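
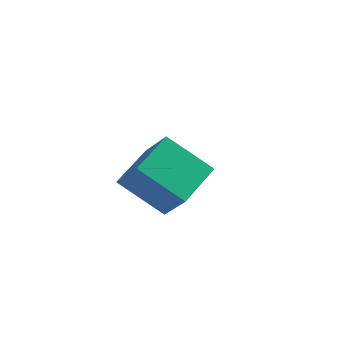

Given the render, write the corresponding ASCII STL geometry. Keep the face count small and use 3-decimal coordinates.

solid 
facet normal -0.790 0.049 0.611
outer loop
vertex 1.692 -4.843 0.587
vertex 2.26 -3.142 1.185
vertex 0.848 -4.158 -0.559
endloop
endfacet
facet normal -0.300 -0.900 -0.317
outer loop
vertex 2.46 -4.258 -1.805
vertex 1.692 -4.843 0.587
vertex 0.848 -4.158 -0.559
endloop
endfacet
facet normal -0.790 0.049 0.611
outer loop
vertex 0.848 -4.158 -0.559
vertex 2.26 -3.142 1.185
vertex 1.416 -2.457 0.038
endloop
endfacet
facet normal -0.534 0.433 -0.726
outer loop
vertex 1.416 -2.457 0.038
vertex 2.46 -4.258 -1.805
vertex 0.848 -4.158 -0.559
endloop
endfacet
facet normal 0.534 -0.434 0.726
outer loop
vertex 1.692 -4.843 0.587
vertex 3.872 -3.242 -0.061
vertex 2.26 -3.142 1.185
endloop
endfacet
facet normal -0.300 -0.900 -0.316
outer loop
vertex 3.304 -4.943 -0.658
vertex 1.692 -4.843 0.587
vertex 2.46 -4.258 -1.805
endloop
endfacet
facet normal 0.534 -0.433 0.726
outer loop
vertex 3.304 -4.943 -0.658
vertex 3.872 -3.242 -0.061
vertex 1.692 -4.843 0.587
endloop
endfacet
facet normal 0.300 0.900 0.316
outer loop
vertex 2.26 -3.142 1.185
vertex 3.872 -3.242 -0.061
vertex 1.416 -2.457 0.038
endloop
endfacet
facet normal -0.534 0.433 -0.726
outer loop
vertex 3.028 -2.557 -1.207
vertex 2.46 -4.258 -1.805
vertex 1.416 -2.457 0.038
endloop
endfacet
facet normal 0.300 0.900 0.317
outer loop
vertex 1.416 -2.457 0.038
vertex 3.872 -3.242 -0.061
vertex 3.028 -2.557 -1.207
endloop
endfacet
facet normal 0.790 -0.049 -0.611
outer loop
vertex 3.028 -2.557 -1.207
vertex 3.304 -4.943 -0.658
vertex 2.46 -4.258 -1.805
endloop
endfacet
facet normal 0.790 -0.049 -0.611
outer loop
vertex 3.872 -3.242 -0.061
vertex 3.304 -4.943 -0.658
vertex 3.028 -2.557 -1.207
endloop
endfacet
facet normal 0.179 0.754 0.632
outer loop
vertex 2.202 0.606 -2.206
vertex 1.665 0.441 -1.857
vertex 2.252 0.175 -1.706
endloop
endfacet
facet normal 0.788 0.503 0.355
outer loop
vertex 2.202 0.606 -2.206
vertex 2.252 0.175 -1.706
vertex 2.578 0.065 -2.273
endloop
endfacet
facet normal 0.747 0.563 -0.354
outer loop
vertex 2.202 0.606 -2.206
vertex 2.578 0.065 -2.273
vertex 2.192 0.263 -2.773
endloop
endfacet
facet normal 0.114 0.849 -0.516
outer loop
vertex 2.202 0.606 -2.206
vertex 2.192 0.263 -2.773
vertex 1.627 0.495 -2.516
endloop
endfacet
facet normal -0.237 0.967 0.093
outer loop
vertex 2.202 0.606 -2.206
vertex 1.627 0.495 -2.516
vertex 1.665 0.441 -1.857
endloop
endfacet
facet normal 0.835 -0.190 0.517
outer loop
vertex 2.578 0.065 -2.273
vertex 2.252 0.175 -1.706
vertex 2.273 -0.435 -1.964
endloop
endfacet
facet normal -0.151 0.215 0.965
outer loop
vertex 2.252 0.175 -1.706
vertex 1.665 0.441 -1.857
vertex 1.708 -0.203 -1.707
endloop
endfacet
facet normal -0.823 0.560 0.093
outer loop
vertex 1.665 0.441 -1.857
vertex 1.627 0.495 -2.516
vertex 1.322 -0.005 -2.207
endloop
endfacet
facet normal -0.255 0.369 -0.894
outer loop
vertex 1.627 0.495 -2.516
vertex 2.192 0.263 -2.773
vertex 1.648 -0.115 -2.774
endloop
endfacet
facet normal 0.769 -0.096 -0.632
outer loop
vertex 2.192 0.263 -2.773
vertex 2.578 0.065 -2.273
vertex 2.235 -0.381 -2.623
endloop
endfacet
facet normal -0.114 -0.849 0.516
outer loop
vertex 1.698 -0.546 -2.274
vertex 2.273 -0.435 -1.964
vertex 1.708 -0.203 -1.707
endloop
endfacet
facet normal -0.747 -0.563 0.354
outer loop
vertex 1.698 -0.546 -2.274
vertex 1.708 -0.203 -1.707
vertex 1.322 -0.005 -2.207
endloop
endfacet
facet normal -0.788 -0.503 -0.355
outer loop
vertex 1.698 -0.546 -2.274
vertex 1.322 -0.005 -2.207
vertex 1.648 -0.115 -2.774
endloop
endfacet
facet normal -0.179 -0.754 -0.632
outer loop
vertex 1.698 -0.546 -2.274
vertex 1.648 -0.115 -2.774
vertex 2.235 -0.381 -2.623
endloop
endfacet
facet normal 0.237 -0.967 -0.093
outer loop
vertex 1.698 -0.546 -2.274
vertex 2.235 -0.381 -2.623
vertex 2.273 -0.435 -1.964
endloop
endfacet
facet normal 0.255 -0.369 0.894
outer loop
vertex 1.708 -0.203 -1.707
vertex 2.273 -0.435 -1.964
vertex 2.252 0.175 -1.706
endloop
endfacet
facet normal -0.769 0.096 0.632
outer loop
vertex 1.322 -0.005 -2.207
vertex 1.708 -0.203 -1.707
vertex 1.665 0.441 -1.857
endloop
endfacet
facet normal -0.835 0.190 -0.517
outer loop
vertex 1.648 -0.115 -2.774
vertex 1.322 -0.005 -2.207
vertex 1.627 0.495 -2.516
endloop
endfacet
facet normal 0.151 -0.215 -0.965
outer loop
vertex 2.235 -0.381 -2.623
vertex 1.648 -0.115 -2.774
vertex 2.192 0.263 -2.773
endloop
endfacet
facet normal 0.823 -0.560 -0.093
outer loop
vertex 2.273 -0.435 -1.964
vertex 2.235 -0.381 -2.623
vertex 2.578 0.065 -2.273
endloop
endfacet

endsolid


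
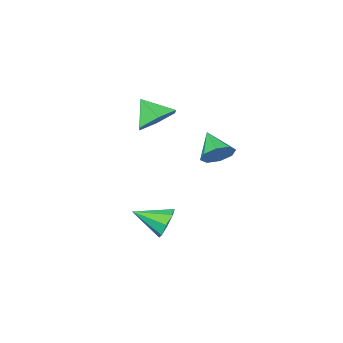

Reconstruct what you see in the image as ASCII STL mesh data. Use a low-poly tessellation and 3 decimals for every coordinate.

solid 
facet normal 0.141 0.821 -0.553
outer loop
vertex 0.361 3.729 -0.28
vertex -0.262 3.973 -0.076
vertex 0.392 4.024 0.166
endloop
endfacet
facet normal 0.813 -0.510 0.281
outer loop
vertex 0.361 3.729 -0.28
vertex 0.392 4.024 0.166
vertex -0.438 2.947 0.616
endloop
endfacet
facet normal 0.141 0.820 -0.554
outer loop
vertex 0.392 4.024 0.166
vertex -0.262 3.973 -0.076
vertex 0.04 4.29 0.47
endloop
endfacet
facet normal 0.593 -0.125 0.796
outer loop
vertex 0.392 4.024 0.166
vertex 0.04 4.29 0.47
vertex -0.438 2.947 0.616
endloop
endfacet
facet normal 0.138 0.821 -0.553
outer loop
vertex 0.04 4.29 0.47
vertex -0.262 3.973 -0.076
vertex -0.489 4.369 0.455
endloop
endfacet
facet normal -0.011 0.112 0.994
outer loop
vertex 0.04 4.29 0.47
vertex -0.489 4.369 0.455
vertex -0.438 2.947 0.616
endloop
endfacet
facet normal 0.141 0.822 -0.553
outer loop
vertex -0.489 4.369 0.455
vertex -0.262 3.973 -0.076
vertex -0.886 4.217 0.128
endloop
endfacet
facet normal -0.649 0.063 0.758
outer loop
vertex -0.489 4.369 0.455
vertex -0.886 4.217 0.128
vertex -0.438 2.947 0.616
endloop
endfacet
facet normal 0.140 0.821 -0.553
outer loop
vertex -0.886 4.217 0.128
vertex -0.262 3.973 -0.076
vertex -0.917 3.922 -0.318
endloop
endfacet
facet normal -0.942 -0.245 0.228
outer loop
vertex -0.886 4.217 0.128
vertex -0.917 3.922 -0.318
vertex -0.438 2.947 0.616
endloop
endfacet
facet normal 0.140 0.821 -0.553
outer loop
vertex -0.917 3.922 -0.318
vertex -0.262 3.973 -0.076
vertex -0.565 3.657 -0.622
endloop
endfacet
facet normal -0.722 -0.630 -0.287
outer loop
vertex -0.917 3.922 -0.318
vertex -0.565 3.657 -0.622
vertex -0.438 2.947 0.616
endloop
endfacet
facet normal 0.141 0.821 -0.553
outer loop
vertex -0.565 3.657 -0.622
vertex -0.262 3.973 -0.076
vertex -0.036 3.577 -0.606
endloop
endfacet
facet normal -0.116 -0.867 -0.485
outer loop
vertex -0.565 3.657 -0.622
vertex -0.036 3.577 -0.606
vertex -0.438 2.947 0.616
endloop
endfacet
facet normal 0.140 0.821 -0.554
outer loop
vertex -0.036 3.577 -0.606
vertex -0.262 3.973 -0.076
vertex 0.361 3.729 -0.28
endloop
endfacet
facet normal 0.519 -0.817 -0.251
outer loop
vertex -0.036 3.577 -0.606
vertex 0.361 3.729 -0.28
vertex -0.438 2.947 0.616
endloop
endfacet
facet normal -0.715 0.587 -0.379
outer loop
vertex 2.024 3.553 -3.987
vertex 1.649 3.491 -3.375
vertex 2.152 3.945 -3.621
endloop
endfacet
facet normal 0.902 0.097 -0.420
outer loop
vertex 2.024 3.553 -3.987
vertex 2.152 3.945 -3.621
vertex 2.651 2.669 -2.845
endloop
endfacet
facet normal -0.715 0.587 -0.379
outer loop
vertex 2.152 3.945 -3.621
vertex 1.649 3.491 -3.375
vertex 1.985 4.071 -3.111
endloop
endfacet
facet normal 0.876 0.449 0.176
outer loop
vertex 2.152 3.945 -3.621
vertex 1.985 4.071 -3.111
vertex 2.651 2.669 -2.845
endloop
endfacet
facet normal -0.716 0.587 -0.378
outer loop
vertex 1.985 4.071 -3.111
vertex 1.649 3.491 -3.375
vertex 1.622 3.857 -2.756
endloop
endfacet
facet normal 0.516 0.390 0.763
outer loop
vertex 1.985 4.071 -3.111
vertex 1.622 3.857 -2.756
vertex 2.651 2.669 -2.845
endloop
endfacet
facet normal -0.715 0.588 -0.379
outer loop
vertex 1.622 3.857 -2.756
vertex 1.649 3.491 -3.375
vertex 1.274 3.429 -2.764
endloop
endfacet
facet normal 0.033 -0.046 0.998
outer loop
vertex 1.622 3.857 -2.756
vertex 1.274 3.429 -2.764
vertex 2.651 2.669 -2.845
endloop
endfacet
facet normal -0.716 0.586 -0.380
outer loop
vertex 1.274 3.429 -2.764
vertex 1.649 3.491 -3.375
vertex 1.147 3.037 -3.13
endloop
endfacet
facet normal -0.288 -0.602 0.745
outer loop
vertex 1.274 3.429 -2.764
vertex 1.147 3.037 -3.13
vertex 2.651 2.669 -2.845
endloop
endfacet
facet normal -0.716 0.587 -0.378
outer loop
vertex 1.147 3.037 -3.13
vertex 1.649 3.491 -3.375
vertex 1.314 2.912 -3.64
endloop
endfacet
facet normal -0.261 -0.954 0.148
outer loop
vertex 1.147 3.037 -3.13
vertex 1.314 2.912 -3.64
vertex 2.651 2.669 -2.845
endloop
endfacet
facet normal -0.715 0.587 -0.379
outer loop
vertex 1.314 2.912 -3.64
vertex 1.649 3.491 -3.375
vertex 1.677 3.125 -3.995
endloop
endfacet
facet normal 0.097 -0.894 -0.437
outer loop
vertex 1.314 2.912 -3.64
vertex 1.677 3.125 -3.995
vertex 2.651 2.669 -2.845
endloop
endfacet
facet normal -0.715 0.587 -0.379
outer loop
vertex 1.677 3.125 -3.995
vertex 1.649 3.491 -3.375
vertex 2.024 3.553 -3.987
endloop
endfacet
facet normal 0.580 -0.458 -0.673
outer loop
vertex 1.677 3.125 -3.995
vertex 2.024 3.553 -3.987
vertex 2.651 2.669 -2.845
endloop
endfacet
facet normal -0.208 0.675 -0.708
outer loop
vertex 2.112 2.377 1.298
vertex 1.236 2.182 1.369
vertex 1.595 2.829 1.88
endloop
endfacet
facet normal 0.776 0.083 0.625
outer loop
vertex 2.112 2.377 1.298
vertex 1.595 2.829 1.88
vertex 1.484 1.378 2.211
endloop
endfacet
facet normal -0.209 0.675 -0.708
outer loop
vertex 1.595 2.829 1.88
vertex 1.236 2.182 1.369
vertex 0.72 2.633 1.951
endloop
endfacet
facet normal 0.030 0.220 0.975
outer loop
vertex 1.595 2.829 1.88
vertex 0.72 2.633 1.951
vertex 1.484 1.378 2.211
endloop
endfacet
facet normal -0.208 0.675 -0.708
outer loop
vertex 0.72 2.633 1.951
vertex 1.236 2.182 1.369
vertex 0.36 1.986 1.44
endloop
endfacet
facet normal -0.632 -0.232 0.739
outer loop
vertex 0.72 2.633 1.951
vertex 0.36 1.986 1.44
vertex 1.484 1.378 2.211
endloop
endfacet
facet normal -0.208 0.675 -0.708
outer loop
vertex 0.36 1.986 1.44
vertex 1.236 2.182 1.369
vertex 0.877 1.534 0.857
endloop
endfacet
facet normal -0.549 -0.822 0.151
outer loop
vertex 0.36 1.986 1.44
vertex 0.877 1.534 0.857
vertex 1.484 1.378 2.211
endloop
endfacet
facet normal -0.209 0.675 -0.708
outer loop
vertex 0.877 1.534 0.857
vertex 1.236 2.182 1.369
vertex 1.752 1.73 0.786
endloop
endfacet
facet normal 0.199 -0.960 -0.200
outer loop
vertex 0.877 1.534 0.857
vertex 1.752 1.73 0.786
vertex 1.484 1.378 2.211
endloop
endfacet
facet normal -0.208 0.675 -0.708
outer loop
vertex 1.752 1.73 0.786
vertex 1.236 2.182 1.369
vertex 2.112 2.377 1.298
endloop
endfacet
facet normal 0.861 -0.508 0.036
outer loop
vertex 1.752 1.73 0.786
vertex 2.112 2.377 1.298
vertex 1.484 1.378 2.211
endloop
endfacet

endsolid


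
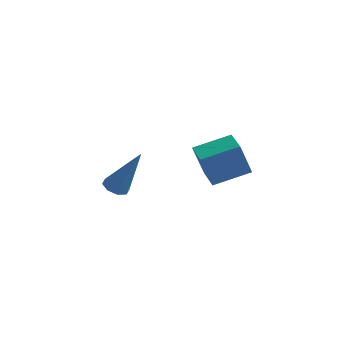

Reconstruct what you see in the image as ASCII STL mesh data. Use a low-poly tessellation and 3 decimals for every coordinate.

solid 
facet normal -0.444 -0.147 -0.884
outer loop
vertex -3.356 -1.034 -0.36
vertex -3.64 -1.393 -0.158
vertex -3.684 -0.898 -0.218
endloop
endfacet
facet normal 0.356 0.932 -0.071
outer loop
vertex -3.356 -1.034 -0.36
vertex -3.684 -0.898 -0.218
vertex -2.78 -1.107 1.558
endloop
endfacet
facet normal -0.442 -0.147 -0.885
outer loop
vertex -3.684 -0.898 -0.218
vertex -3.64 -1.393 -0.158
vertex -3.987 -1.052 -0.041
endloop
endfacet
facet normal -0.309 0.913 0.265
outer loop
vertex -3.684 -0.898 -0.218
vertex -3.987 -1.052 -0.041
vertex -2.78 -1.107 1.558
endloop
endfacet
facet normal -0.444 -0.148 -0.884
outer loop
vertex -3.987 -1.052 -0.041
vertex -3.64 -1.393 -0.158
vertex -4.086 -1.405 0.068
endloop
endfacet
facet normal -0.732 0.380 0.566
outer loop
vertex -3.987 -1.052 -0.041
vertex -4.086 -1.405 0.068
vertex -2.78 -1.107 1.558
endloop
endfacet
facet normal -0.444 -0.147 -0.884
outer loop
vertex -4.086 -1.405 0.068
vertex -3.64 -1.393 -0.158
vertex -3.924 -1.751 0.044
endloop
endfacet
facet normal -0.666 -0.357 0.655
outer loop
vertex -4.086 -1.405 0.068
vertex -3.924 -1.751 0.044
vertex -2.78 -1.107 1.558
endloop
endfacet
facet normal -0.444 -0.147 -0.884
outer loop
vertex -3.924 -1.751 0.044
vertex -3.64 -1.393 -0.158
vertex -3.596 -1.887 -0.098
endloop
endfacet
facet normal -0.150 -0.864 0.481
outer loop
vertex -3.924 -1.751 0.044
vertex -3.596 -1.887 -0.098
vertex -2.78 -1.107 1.558
endloop
endfacet
facet normal -0.442 -0.147 -0.885
outer loop
vertex -3.596 -1.887 -0.098
vertex -3.64 -1.393 -0.158
vertex -3.293 -1.733 -0.275
endloop
endfacet
facet normal 0.514 -0.845 0.145
outer loop
vertex -3.596 -1.887 -0.098
vertex -3.293 -1.733 -0.275
vertex -2.78 -1.107 1.558
endloop
endfacet
facet normal -0.442 -0.147 -0.885
outer loop
vertex -3.293 -1.733 -0.275
vertex -3.64 -1.393 -0.158
vertex -3.194 -1.38 -0.383
endloop
endfacet
facet normal 0.938 -0.311 -0.156
outer loop
vertex -3.293 -1.733 -0.275
vertex -3.194 -1.38 -0.383
vertex -2.78 -1.107 1.558
endloop
endfacet
facet normal -0.442 -0.148 -0.885
outer loop
vertex -3.194 -1.38 -0.383
vertex -3.64 -1.393 -0.158
vertex -3.356 -1.034 -0.36
endloop
endfacet
facet normal 0.872 0.424 -0.246
outer loop
vertex -3.194 -1.38 -0.383
vertex -3.356 -1.034 -0.36
vertex -2.78 -1.107 1.558
endloop
endfacet
facet normal -0.785 0.618 0.046
outer loop
vertex -0.438 -1.459 2.726
vertex 0.375 -0.459 3.159
vertex -0.224 -1.095 1.486
endloop
endfacet
facet normal -0.598 -0.735 -0.319
outer loop
vertex 0.545 -1.701 1.441
vertex -0.438 -1.459 2.726
vertex -0.224 -1.095 1.486
endloop
endfacet
facet normal -0.785 0.618 0.046
outer loop
vertex -0.224 -1.095 1.486
vertex 0.375 -0.459 3.159
vertex 0.589 -0.095 1.919
endloop
endfacet
facet normal 0.163 0.277 -0.947
outer loop
vertex 0.589 -0.095 1.919
vertex 0.545 -1.701 1.441
vertex -0.224 -1.095 1.486
endloop
endfacet
facet normal -0.163 -0.277 0.947
outer loop
vertex -0.438 -1.459 2.726
vertex 1.144 -1.065 3.114
vertex 0.375 -0.459 3.159
endloop
endfacet
facet normal -0.598 -0.735 -0.319
outer loop
vertex 0.331 -2.065 2.681
vertex -0.438 -1.459 2.726
vertex 0.545 -1.701 1.441
endloop
endfacet
facet normal -0.163 -0.277 0.947
outer loop
vertex 0.331 -2.065 2.681
vertex 1.144 -1.065 3.114
vertex -0.438 -1.459 2.726
endloop
endfacet
facet normal 0.598 0.735 0.319
outer loop
vertex 0.375 -0.459 3.159
vertex 1.144 -1.065 3.114
vertex 0.589 -0.095 1.919
endloop
endfacet
facet normal 0.163 0.277 -0.947
outer loop
vertex 1.358 -0.701 1.874
vertex 0.545 -1.701 1.441
vertex 0.589 -0.095 1.919
endloop
endfacet
facet normal 0.598 0.735 0.319
outer loop
vertex 0.589 -0.095 1.919
vertex 1.144 -1.065 3.114
vertex 1.358 -0.701 1.874
endloop
endfacet
facet normal 0.785 -0.618 -0.046
outer loop
vertex 1.358 -0.701 1.874
vertex 0.331 -2.065 2.681
vertex 0.545 -1.701 1.441
endloop
endfacet
facet normal 0.785 -0.618 -0.046
outer loop
vertex 1.144 -1.065 3.114
vertex 0.331 -2.065 2.681
vertex 1.358 -0.701 1.874
endloop
endfacet

endsolid


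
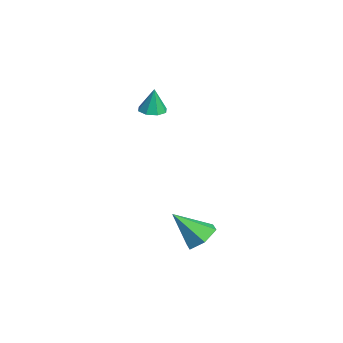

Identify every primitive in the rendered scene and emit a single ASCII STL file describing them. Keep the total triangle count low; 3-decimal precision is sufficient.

solid 
facet normal 0.168 0.655 -0.737
outer loop
vertex 2.429 4.68 -3.77
vertex 2.095 4.143 -4.324
vertex 1.606 4.705 -3.936
endloop
endfacet
facet normal -0.165 0.441 0.882
outer loop
vertex 2.429 4.68 -3.77
vertex 1.606 4.705 -3.936
vertex 1.805 3.017 -3.056
endloop
endfacet
facet normal 0.168 0.655 -0.737
outer loop
vertex 1.606 4.705 -3.936
vertex 2.095 4.143 -4.324
vertex 1.272 4.169 -4.489
endloop
endfacet
facet normal -0.896 0.117 0.428
outer loop
vertex 1.606 4.705 -3.936
vertex 1.272 4.169 -4.489
vertex 1.805 3.017 -3.056
endloop
endfacet
facet normal 0.168 0.654 -0.737
outer loop
vertex 1.272 4.169 -4.489
vertex 2.095 4.143 -4.324
vertex 1.761 3.606 -4.877
endloop
endfacet
facet normal -0.799 -0.578 -0.168
outer loop
vertex 1.272 4.169 -4.489
vertex 1.761 3.606 -4.877
vertex 1.805 3.017 -3.056
endloop
endfacet
facet normal 0.169 0.654 -0.737
outer loop
vertex 1.761 3.606 -4.877
vertex 2.095 4.143 -4.324
vertex 2.584 3.581 -4.711
endloop
endfacet
facet normal 0.033 -0.951 -0.308
outer loop
vertex 1.761 3.606 -4.877
vertex 2.584 3.581 -4.711
vertex 1.805 3.017 -3.056
endloop
endfacet
facet normal 0.169 0.655 -0.737
outer loop
vertex 2.584 3.581 -4.711
vertex 2.095 4.143 -4.324
vertex 2.918 4.117 -4.158
endloop
endfacet
facet normal 0.765 -0.627 0.146
outer loop
vertex 2.584 3.581 -4.711
vertex 2.918 4.117 -4.158
vertex 1.805 3.017 -3.056
endloop
endfacet
facet normal 0.169 0.655 -0.737
outer loop
vertex 2.918 4.117 -4.158
vertex 2.095 4.143 -4.324
vertex 2.429 4.68 -3.77
endloop
endfacet
facet normal 0.667 0.068 0.742
outer loop
vertex 2.918 4.117 -4.158
vertex 2.429 4.68 -3.77
vertex 1.805 3.017 -3.056
endloop
endfacet
facet normal -0.065 -0.057 -0.996
outer loop
vertex -2.683 3.179 0.405
vertex -3.3 3.063 0.452
vertex -2.947 3.582 0.399
endloop
endfacet
facet normal 0.783 0.518 0.345
outer loop
vertex -2.683 3.179 0.405
vertex -2.947 3.582 0.399
vertex -3.22 3.137 1.688
endloop
endfacet
facet normal -0.065 -0.057 -0.996
outer loop
vertex -2.947 3.582 0.399
vertex -3.3 3.063 0.452
vertex -3.418 3.682 0.424
endloop
endfacet
facet normal 0.212 0.909 0.359
outer loop
vertex -2.947 3.582 0.399
vertex -3.418 3.682 0.424
vertex -3.22 3.137 1.688
endloop
endfacet
facet normal -0.064 -0.057 -0.996
outer loop
vertex -3.418 3.682 0.424
vertex -3.3 3.063 0.452
vertex -3.82 3.419 0.465
endloop
endfacet
facet normal -0.470 0.782 0.411
outer loop
vertex -3.418 3.682 0.424
vertex -3.82 3.419 0.465
vertex -3.22 3.137 1.688
endloop
endfacet
facet normal -0.066 -0.060 -0.996
outer loop
vertex -3.82 3.419 0.465
vertex -3.3 3.063 0.452
vertex -3.918 2.948 0.5
endloop
endfacet
facet normal -0.857 0.213 0.470
outer loop
vertex -3.82 3.419 0.465
vertex -3.918 2.948 0.5
vertex -3.22 3.137 1.688
endloop
endfacet
facet normal -0.066 -0.058 -0.996
outer loop
vertex -3.918 2.948 0.5
vertex -3.3 3.063 0.452
vertex -3.654 2.545 0.506
endloop
endfacet
facet normal -0.727 -0.469 0.502
outer loop
vertex -3.918 2.948 0.5
vertex -3.654 2.545 0.506
vertex -3.22 3.137 1.688
endloop
endfacet
facet normal -0.065 -0.059 -0.996
outer loop
vertex -3.654 2.545 0.506
vertex -3.3 3.063 0.452
vertex -3.182 2.445 0.481
endloop
endfacet
facet normal -0.156 -0.859 0.488
outer loop
vertex -3.654 2.545 0.506
vertex -3.182 2.445 0.481
vertex -3.22 3.137 1.688
endloop
endfacet
facet normal -0.065 -0.059 -0.996
outer loop
vertex -3.182 2.445 0.481
vertex -3.3 3.063 0.452
vertex -2.78 2.708 0.439
endloop
endfacet
facet normal 0.524 -0.732 0.436
outer loop
vertex -3.182 2.445 0.481
vertex -2.78 2.708 0.439
vertex -3.22 3.137 1.688
endloop
endfacet
facet normal -0.065 -0.059 -0.996
outer loop
vertex -2.78 2.708 0.439
vertex -3.3 3.063 0.452
vertex -2.683 3.179 0.405
endloop
endfacet
facet normal 0.912 -0.161 0.377
outer loop
vertex -2.78 2.708 0.439
vertex -2.683 3.179 0.405
vertex -3.22 3.137 1.688
endloop
endfacet

endsolid


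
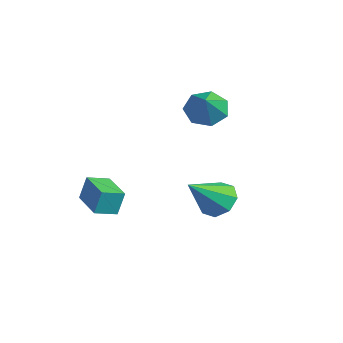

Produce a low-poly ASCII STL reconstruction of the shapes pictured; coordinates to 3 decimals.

solid 
facet normal -0.246 0.720 -0.649
outer loop
vertex 3.049 0.075 -0.433
vertex 2.338 -0.474 -0.772
vertex 2.417 0.182 -0.075
endloop
endfacet
facet normal 0.506 0.350 0.788
outer loop
vertex 3.049 0.075 -0.433
vertex 2.417 0.182 -0.075
vertex 2.862 -2.006 0.612
endloop
endfacet
facet normal -0.246 0.720 -0.649
outer loop
vertex 2.417 0.182 -0.075
vertex 2.338 -0.474 -0.772
vertex 1.738 -0.095 -0.125
endloop
endfacet
facet normal -0.177 0.262 0.949
outer loop
vertex 2.417 0.182 -0.075
vertex 1.738 -0.095 -0.125
vertex 2.862 -2.006 0.612
endloop
endfacet
facet normal -0.247 0.719 -0.650
outer loop
vertex 1.738 -0.095 -0.125
vertex 2.338 -0.474 -0.772
vertex 1.411 -0.594 -0.553
endloop
endfacet
facet normal -0.700 -0.142 0.700
outer loop
vertex 1.738 -0.095 -0.125
vertex 1.411 -0.594 -0.553
vertex 2.862 -2.006 0.612
endloop
endfacet
facet normal -0.246 0.720 -0.649
outer loop
vertex 1.411 -0.594 -0.553
vertex 2.338 -0.474 -0.772
vertex 1.626 -1.022 -1.11
endloop
endfacet
facet normal -0.758 -0.625 0.187
outer loop
vertex 1.411 -0.594 -0.553
vertex 1.626 -1.022 -1.11
vertex 2.862 -2.006 0.612
endloop
endfacet
facet normal -0.245 0.719 -0.650
outer loop
vertex 1.626 -1.022 -1.11
vertex 2.338 -0.474 -0.772
vertex 2.259 -1.13 -1.468
endloop
endfacet
facet normal -0.317 -0.903 -0.288
outer loop
vertex 1.626 -1.022 -1.11
vertex 2.259 -1.13 -1.468
vertex 2.862 -2.006 0.612
endloop
endfacet
facet normal -0.248 0.719 -0.649
outer loop
vertex 2.259 -1.13 -1.468
vertex 2.338 -0.474 -0.772
vertex 2.937 -0.852 -1.419
endloop
endfacet
facet normal 0.367 -0.815 -0.449
outer loop
vertex 2.259 -1.13 -1.468
vertex 2.937 -0.852 -1.419
vertex 2.862 -2.006 0.612
endloop
endfacet
facet normal -0.247 0.720 -0.649
outer loop
vertex 2.937 -0.852 -1.419
vertex 2.338 -0.474 -0.772
vertex 3.265 -0.353 -0.99
endloop
endfacet
facet normal 0.889 -0.412 -0.201
outer loop
vertex 2.937 -0.852 -1.419
vertex 3.265 -0.353 -0.99
vertex 2.862 -2.006 0.612
endloop
endfacet
facet normal -0.247 0.720 -0.649
outer loop
vertex 3.265 -0.353 -0.99
vertex 2.338 -0.474 -0.772
vertex 3.049 0.075 -0.433
endloop
endfacet
facet normal 0.947 0.072 0.312
outer loop
vertex 3.265 -0.353 -0.99
vertex 3.049 0.075 -0.433
vertex 2.862 -2.006 0.612
endloop
endfacet
facet normal -0.998 -0.044 0.050
outer loop
vertex -3.604 -4.14 -1.576
vertex -3.665 -3.082 -1.87
vertex -3.65 -4.477 -2.778
endloop
endfacet
facet normal 0.056 -0.962 0.268
outer loop
vertex -1.855 -4.398 -2.87
vertex -3.604 -4.14 -1.576
vertex -3.65 -4.477 -2.778
endloop
endfacet
facet normal -0.998 -0.044 0.051
outer loop
vertex -3.65 -4.477 -2.778
vertex -3.665 -3.082 -1.87
vertex -3.712 -3.419 -3.073
endloop
endfacet
facet normal -0.037 -0.270 -0.962
outer loop
vertex -3.712 -3.419 -3.073
vertex -1.855 -4.398 -2.87
vertex -3.65 -4.477 -2.778
endloop
endfacet
facet normal 0.037 0.270 0.962
outer loop
vertex -3.604 -4.14 -1.576
vertex -1.87 -3.003 -1.962
vertex -3.665 -3.082 -1.87
endloop
endfacet
facet normal 0.056 -0.962 0.267
outer loop
vertex -1.808 -4.061 -1.667
vertex -3.604 -4.14 -1.576
vertex -1.855 -4.398 -2.87
endloop
endfacet
facet normal 0.037 0.270 0.962
outer loop
vertex -1.808 -4.061 -1.667
vertex -1.87 -3.003 -1.962
vertex -3.604 -4.14 -1.576
endloop
endfacet
facet normal -0.056 0.962 -0.267
outer loop
vertex -3.665 -3.082 -1.87
vertex -1.87 -3.003 -1.962
vertex -3.712 -3.419 -3.073
endloop
endfacet
facet normal -0.037 -0.270 -0.962
outer loop
vertex -1.916 -3.34 -3.164
vertex -1.855 -4.398 -2.87
vertex -3.712 -3.419 -3.073
endloop
endfacet
facet normal -0.056 0.962 -0.268
outer loop
vertex -3.712 -3.419 -3.073
vertex -1.87 -3.003 -1.962
vertex -1.916 -3.34 -3.164
endloop
endfacet
facet normal 0.998 0.043 -0.051
outer loop
vertex -1.916 -3.34 -3.164
vertex -1.808 -4.061 -1.667
vertex -1.855 -4.398 -2.87
endloop
endfacet
facet normal 0.998 0.044 -0.051
outer loop
vertex -1.87 -3.003 -1.962
vertex -1.808 -4.061 -1.667
vertex -1.916 -3.34 -3.164
endloop
endfacet
facet normal -0.712 0.317 -0.627
outer loop
vertex -1.734 0.88 1.506
vertex -2.397 0.899 2.268
vertex -1.786 1.636 1.947
endloop
endfacet
facet normal 0.948 0.206 -0.241
outer loop
vertex -1.734 0.88 1.506
vertex -1.786 1.636 1.947
vertex -1.143 0.341 3.372
endloop
endfacet
facet normal -0.712 0.317 -0.627
outer loop
vertex -1.786 1.636 1.947
vertex -2.397 0.899 2.268
vertex -2.298 1.837 2.63
endloop
endfacet
facet normal 0.674 0.672 0.307
outer loop
vertex -1.786 1.636 1.947
vertex -2.298 1.837 2.63
vertex -1.143 0.341 3.372
endloop
endfacet
facet normal -0.712 0.317 -0.627
outer loop
vertex -2.298 1.837 2.63
vertex -2.397 0.899 2.268
vertex -2.884 1.331 3.04
endloop
endfacet
facet normal 0.137 0.523 0.841
outer loop
vertex -2.298 1.837 2.63
vertex -2.884 1.331 3.04
vertex -1.143 0.341 3.372
endloop
endfacet
facet normal -0.713 0.316 -0.626
outer loop
vertex -2.884 1.331 3.04
vertex -2.397 0.899 2.268
vertex -3.103 0.5 2.87
endloop
endfacet
facet normal -0.256 -0.129 0.958
outer loop
vertex -2.884 1.331 3.04
vertex -3.103 0.5 2.87
vertex -1.143 0.341 3.372
endloop
endfacet
facet normal -0.713 0.316 -0.626
outer loop
vertex -3.103 0.5 2.87
vertex -2.397 0.899 2.268
vertex -2.791 -0.031 2.247
endloop
endfacet
facet normal -0.211 -0.794 0.571
outer loop
vertex -3.103 0.5 2.87
vertex -2.791 -0.031 2.247
vertex -1.143 0.341 3.372
endloop
endfacet
facet normal -0.712 0.316 -0.627
outer loop
vertex -2.791 -0.031 2.247
vertex -2.397 0.899 2.268
vertex -2.181 0.138 1.64
endloop
endfacet
facet normal 0.239 -0.970 -0.030
outer loop
vertex -2.791 -0.031 2.247
vertex -2.181 0.138 1.64
vertex -1.143 0.341 3.372
endloop
endfacet
facet normal -0.712 0.316 -0.627
outer loop
vertex -2.181 0.138 1.64
vertex -2.397 0.899 2.268
vertex -1.734 0.88 1.506
endloop
endfacet
facet normal 0.755 -0.526 -0.391
outer loop
vertex -2.181 0.138 1.64
vertex -1.734 0.88 1.506
vertex -1.143 0.341 3.372
endloop
endfacet

endsolid


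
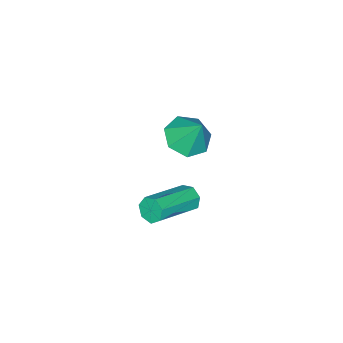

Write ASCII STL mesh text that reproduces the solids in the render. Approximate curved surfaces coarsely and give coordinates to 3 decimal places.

solid 
facet normal -0.923 0.130 -0.363
outer loop
vertex -0.051 1.883 -1.951
vertex -0.286 1.681 -1.426
vertex -0.143 2.253 -1.584
endloop
endfacet
facet normal 0.343 0.703 -0.623
outer loop
vertex -0.051 1.883 -1.951
vertex -0.143 2.253 -1.584
vertex 1.961 1.601 -1.16
endloop
endfacet
facet normal 0.343 0.703 -0.622
outer loop
vertex 1.961 1.601 -1.16
vertex -0.143 2.253 -1.584
vertex 1.868 1.971 -0.793
endloop
endfacet
facet normal 0.923 -0.128 0.363
outer loop
vertex 1.961 1.601 -1.16
vertex 1.868 1.971 -0.793
vertex 1.726 1.399 -0.634
endloop
endfacet
facet normal -0.923 0.131 -0.363
outer loop
vertex -0.143 2.253 -1.584
vertex -0.286 1.681 -1.426
vertex -0.343 2.192 -1.097
endloop
endfacet
facet normal 0.077 0.985 0.155
outer loop
vertex -0.143 2.253 -1.584
vertex -0.343 2.192 -1.097
vertex 1.868 1.971 -0.793
endloop
endfacet
facet normal 0.077 0.985 0.155
outer loop
vertex 1.868 1.971 -0.793
vertex -0.343 2.192 -1.097
vertex 1.668 1.91 -0.306
endloop
endfacet
facet normal 0.923 -0.128 0.363
outer loop
vertex 1.868 1.971 -0.793
vertex 1.668 1.91 -0.306
vertex 1.726 1.399 -0.634
endloop
endfacet
facet normal -0.923 0.131 -0.363
outer loop
vertex -0.343 2.192 -1.097
vertex -0.286 1.681 -1.426
vertex -0.5 1.747 -0.858
endloop
endfacet
facet normal -0.247 0.525 0.815
outer loop
vertex -0.343 2.192 -1.097
vertex -0.5 1.747 -0.858
vertex 1.668 1.91 -0.306
endloop
endfacet
facet normal -0.247 0.523 0.816
outer loop
vertex 1.668 1.91 -0.306
vertex -0.5 1.747 -0.858
vertex 1.512 1.464 -0.067
endloop
endfacet
facet normal 0.923 -0.128 0.363
outer loop
vertex 1.668 1.91 -0.306
vertex 1.512 1.464 -0.067
vertex 1.726 1.399 -0.634
endloop
endfacet
facet normal -0.923 0.128 -0.363
outer loop
vertex -0.5 1.747 -0.858
vertex -0.286 1.681 -1.426
vertex -0.495 1.252 -1.046
endloop
endfacet
facet normal -0.385 -0.331 0.861
outer loop
vertex -0.5 1.747 -0.858
vertex -0.495 1.252 -1.046
vertex 1.512 1.464 -0.067
endloop
endfacet
facet normal -0.385 -0.330 0.862
outer loop
vertex 1.512 1.464 -0.067
vertex -0.495 1.252 -1.046
vertex 1.516 0.969 -0.255
endloop
endfacet
facet normal 0.923 -0.130 0.363
outer loop
vertex 1.512 1.464 -0.067
vertex 1.516 0.969 -0.255
vertex 1.726 1.399 -0.634
endloop
endfacet
facet normal -0.923 0.129 -0.362
outer loop
vertex -0.495 1.252 -1.046
vertex -0.286 1.681 -1.426
vertex -0.333 1.08 -1.52
endloop
endfacet
facet normal -0.234 -0.937 0.260
outer loop
vertex -0.495 1.252 -1.046
vertex -0.333 1.08 -1.52
vertex 1.516 0.969 -0.255
endloop
endfacet
facet normal -0.233 -0.938 0.258
outer loop
vertex 1.516 0.969 -0.255
vertex -0.333 1.08 -1.52
vertex 1.679 0.798 -0.729
endloop
endfacet
facet normal 0.922 -0.130 0.364
outer loop
vertex 1.516 0.969 -0.255
vertex 1.679 0.798 -0.729
vertex 1.726 1.399 -0.634
endloop
endfacet
facet normal -0.923 0.129 -0.363
outer loop
vertex -0.333 1.08 -1.52
vertex -0.286 1.681 -1.426
vertex -0.135 1.361 -1.923
endloop
endfacet
facet normal 0.094 -0.838 -0.538
outer loop
vertex -0.333 1.08 -1.52
vertex -0.135 1.361 -1.923
vertex 1.679 0.798 -0.729
endloop
endfacet
facet normal 0.094 -0.838 -0.538
outer loop
vertex 1.679 0.798 -0.729
vertex -0.135 1.361 -1.923
vertex 1.876 1.079 -1.132
endloop
endfacet
facet normal 0.923 -0.129 0.361
outer loop
vertex 1.679 0.798 -0.729
vertex 1.876 1.079 -1.132
vertex 1.726 1.399 -0.634
endloop
endfacet
facet normal -0.923 0.129 -0.363
outer loop
vertex -0.135 1.361 -1.923
vertex -0.286 1.681 -1.426
vertex -0.051 1.883 -1.951
endloop
endfacet
facet normal 0.351 -0.106 -0.930
outer loop
vertex -0.135 1.361 -1.923
vertex -0.051 1.883 -1.951
vertex 1.876 1.079 -1.132
endloop
endfacet
facet normal 0.351 -0.107 -0.930
outer loop
vertex 1.876 1.079 -1.132
vertex -0.051 1.883 -1.951
vertex 1.961 1.601 -1.16
endloop
endfacet
facet normal 0.923 -0.131 0.362
outer loop
vertex 1.876 1.079 -1.132
vertex 1.961 1.601 -1.16
vertex 1.726 1.399 -0.634
endloop
endfacet
facet normal -0.096 -0.509 -0.855
outer loop
vertex -2.84 -0.271 -2.18
vertex -3.618 -0.835 -1.757
vertex -3.679 0.068 -2.288
endloop
endfacet
facet normal 0.375 0.927 -0.007
outer loop
vertex -2.84 -0.271 -2.18
vertex -3.679 0.068 -2.288
vertex -3.462 -0.005 -0.363
endloop
endfacet
facet normal -0.096 -0.509 -0.855
outer loop
vertex -3.679 0.068 -2.288
vertex -3.618 -0.835 -1.757
vertex -4.472 -0.273 -1.996
endloop
endfacet
facet normal -0.370 0.926 0.077
outer loop
vertex -3.679 0.068 -2.288
vertex -4.472 -0.273 -1.996
vertex -3.462 -0.005 -0.363
endloop
endfacet
facet normal -0.096 -0.509 -0.855
outer loop
vertex -4.472 -0.273 -1.996
vertex -3.618 -0.835 -1.757
vertex -4.622 -1.038 -1.524
endloop
endfacet
facet normal -0.801 0.420 0.426
outer loop
vertex -4.472 -0.273 -1.996
vertex -4.622 -1.038 -1.524
vertex -3.462 -0.005 -0.363
endloop
endfacet
facet normal -0.095 -0.510 -0.855
outer loop
vertex -4.622 -1.038 -1.524
vertex -3.618 -0.835 -1.757
vertex -4.016 -1.65 -1.227
endloop
endfacet
facet normal -0.592 -0.209 0.778
outer loop
vertex -4.622 -1.038 -1.524
vertex -4.016 -1.65 -1.227
vertex -3.462 -0.005 -0.363
endloop
endfacet
facet normal -0.096 -0.509 -0.855
outer loop
vertex -4.016 -1.65 -1.227
vertex -3.618 -0.835 -1.757
vertex -3.11 -1.649 -1.329
endloop
endfacet
facet normal 0.098 -0.488 0.867
outer loop
vertex -4.016 -1.65 -1.227
vertex -3.11 -1.649 -1.329
vertex -3.462 -0.005 -0.363
endloop
endfacet
facet normal -0.095 -0.509 -0.855
outer loop
vertex -3.11 -1.649 -1.329
vertex -3.618 -0.835 -1.757
vertex -2.587 -1.035 -1.753
endloop
endfacet
facet normal 0.751 -0.207 0.627
outer loop
vertex -3.11 -1.649 -1.329
vertex -2.587 -1.035 -1.753
vertex -3.462 -0.005 -0.363
endloop
endfacet
facet normal -0.096 -0.510 -0.855
outer loop
vertex -2.587 -1.035 -1.753
vertex -3.618 -0.835 -1.757
vertex -2.84 -0.271 -2.18
endloop
endfacet
facet normal 0.875 0.422 0.238
outer loop
vertex -2.587 -1.035 -1.753
vertex -2.84 -0.271 -2.18
vertex -3.462 -0.005 -0.363
endloop
endfacet

endsolid


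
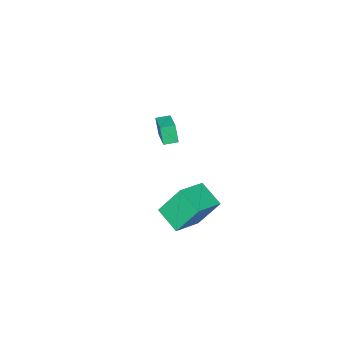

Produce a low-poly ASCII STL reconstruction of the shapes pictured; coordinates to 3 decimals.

solid 
facet normal -0.857 0.506 0.096
outer loop
vertex -3.151 -4.179 -2.772
vertex -2.266 -2.781 -2.234
vertex -3.051 -3.784 -3.964
endloop
endfacet
facet normal -0.509 -0.804 -0.309
outer loop
vertex -2.314 -4.219 -4.046
vertex -3.151 -4.179 -2.772
vertex -3.051 -3.784 -3.964
endloop
endfacet
facet normal -0.857 0.506 0.096
outer loop
vertex -3.051 -3.784 -3.964
vertex -2.266 -2.781 -2.234
vertex -2.166 -2.386 -3.426
endloop
endfacet
facet normal 0.080 0.314 -0.946
outer loop
vertex -2.166 -2.386 -3.426
vertex -2.314 -4.219 -4.046
vertex -3.051 -3.784 -3.964
endloop
endfacet
facet normal -0.080 -0.314 0.946
outer loop
vertex -3.151 -4.179 -2.772
vertex -1.529 -3.216 -2.316
vertex -2.266 -2.781 -2.234
endloop
endfacet
facet normal -0.509 -0.804 -0.309
outer loop
vertex -2.414 -4.614 -2.854
vertex -3.151 -4.179 -2.772
vertex -2.314 -4.219 -4.046
endloop
endfacet
facet normal -0.080 -0.314 0.946
outer loop
vertex -2.414 -4.614 -2.854
vertex -1.529 -3.216 -2.316
vertex -3.151 -4.179 -2.772
endloop
endfacet
facet normal 0.509 0.804 0.309
outer loop
vertex -2.266 -2.781 -2.234
vertex -1.529 -3.216 -2.316
vertex -2.166 -2.386 -3.426
endloop
endfacet
facet normal 0.080 0.314 -0.946
outer loop
vertex -1.429 -2.821 -3.508
vertex -2.314 -4.219 -4.046
vertex -2.166 -2.386 -3.426
endloop
endfacet
facet normal 0.509 0.804 0.309
outer loop
vertex -2.166 -2.386 -3.426
vertex -1.529 -3.216 -2.316
vertex -1.429 -2.821 -3.508
endloop
endfacet
facet normal 0.857 -0.506 -0.096
outer loop
vertex -1.429 -2.821 -3.508
vertex -2.414 -4.614 -2.854
vertex -2.314 -4.219 -4.046
endloop
endfacet
facet normal 0.857 -0.506 -0.096
outer loop
vertex -1.529 -3.216 -2.316
vertex -2.414 -4.614 -2.854
vertex -1.429 -2.821 -3.508
endloop
endfacet
facet normal -0.328 0.422 0.845
outer loop
vertex 2.554 2.969 -1.181
vertex 2.626 4.446 -1.89
vertex 0.817 2.776 -1.758
endloop
endfacet
facet normal -0.043 -0.901 0.432
outer loop
vertex 1.534 1.854 -3.61
vertex 2.554 2.969 -1.181
vertex 0.817 2.776 -1.758
endloop
endfacet
facet normal -0.327 0.421 0.846
outer loop
vertex 0.817 2.776 -1.758
vertex 2.626 4.446 -1.89
vertex 0.889 4.254 -2.466
endloop
endfacet
facet normal -0.944 -0.104 -0.314
outer loop
vertex 0.889 4.254 -2.466
vertex 1.534 1.854 -3.61
vertex 0.817 2.776 -1.758
endloop
endfacet
facet normal 0.944 0.104 0.313
outer loop
vertex 2.554 2.969 -1.181
vertex 3.343 3.524 -3.742
vertex 2.626 4.446 -1.89
endloop
endfacet
facet normal -0.044 -0.901 0.432
outer loop
vertex 3.271 2.046 -3.034
vertex 2.554 2.969 -1.181
vertex 1.534 1.854 -3.61
endloop
endfacet
facet normal 0.944 0.104 0.313
outer loop
vertex 3.271 2.046 -3.034
vertex 3.343 3.524 -3.742
vertex 2.554 2.969 -1.181
endloop
endfacet
facet normal 0.044 0.901 -0.432
outer loop
vertex 2.626 4.446 -1.89
vertex 3.343 3.524 -3.742
vertex 0.889 4.254 -2.466
endloop
endfacet
facet normal -0.944 -0.104 -0.313
outer loop
vertex 1.606 3.331 -4.319
vertex 1.534 1.854 -3.61
vertex 0.889 4.254 -2.466
endloop
endfacet
facet normal 0.043 0.901 -0.432
outer loop
vertex 0.889 4.254 -2.466
vertex 3.343 3.524 -3.742
vertex 1.606 3.331 -4.319
endloop
endfacet
facet normal 0.327 -0.422 -0.846
outer loop
vertex 1.606 3.331 -4.319
vertex 3.271 2.046 -3.034
vertex 1.534 1.854 -3.61
endloop
endfacet
facet normal 0.328 -0.421 -0.846
outer loop
vertex 3.343 3.524 -3.742
vertex 3.271 2.046 -3.034
vertex 1.606 3.331 -4.319
endloop
endfacet

endsolid


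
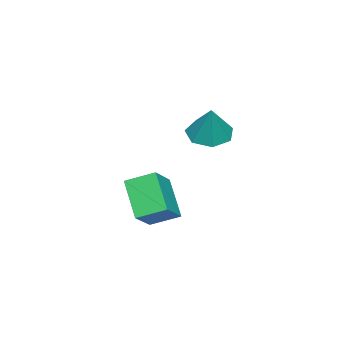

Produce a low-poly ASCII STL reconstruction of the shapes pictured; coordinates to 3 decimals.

solid 
facet normal -0.833 -0.028 -0.553
outer loop
vertex -1.664 -1.345 -3.438
vertex -2.089 -0.061 -2.864
vertex -0.635 -0.288 -5.042
endloop
endfacet
facet normal 0.289 -0.874 -0.390
outer loop
vertex 0.789 -0.239 -4.096
vertex -1.664 -1.345 -3.438
vertex -0.635 -0.288 -5.042
endloop
endfacet
facet normal -0.833 -0.028 -0.553
outer loop
vertex -0.635 -0.288 -5.042
vertex -2.089 -0.061 -2.864
vertex -1.06 0.997 -4.468
endloop
endfacet
facet normal 0.472 0.485 -0.736
outer loop
vertex -1.06 0.997 -4.468
vertex 0.789 -0.239 -4.096
vertex -0.635 -0.288 -5.042
endloop
endfacet
facet normal -0.472 -0.485 0.736
outer loop
vertex -1.664 -1.345 -3.438
vertex -0.665 -0.012 -1.918
vertex -2.089 -0.061 -2.864
endloop
endfacet
facet normal 0.289 -0.874 -0.391
outer loop
vertex -0.24 -1.297 -2.492
vertex -1.664 -1.345 -3.438
vertex 0.789 -0.239 -4.096
endloop
endfacet
facet normal -0.473 -0.485 0.736
outer loop
vertex -0.24 -1.297 -2.492
vertex -0.665 -0.012 -1.918
vertex -1.664 -1.345 -3.438
endloop
endfacet
facet normal -0.290 0.874 0.391
outer loop
vertex -2.089 -0.061 -2.864
vertex -0.665 -0.012 -1.918
vertex -1.06 0.997 -4.468
endloop
endfacet
facet normal 0.472 0.485 -0.736
outer loop
vertex 0.364 1.045 -3.522
vertex 0.789 -0.239 -4.096
vertex -1.06 0.997 -4.468
endloop
endfacet
facet normal -0.289 0.874 0.391
outer loop
vertex -1.06 0.997 -4.468
vertex -0.665 -0.012 -1.918
vertex 0.364 1.045 -3.522
endloop
endfacet
facet normal 0.833 0.028 0.553
outer loop
vertex 0.364 1.045 -3.522
vertex -0.24 -1.297 -2.492
vertex 0.789 -0.239 -4.096
endloop
endfacet
facet normal 0.833 0.028 0.553
outer loop
vertex -0.665 -0.012 -1.918
vertex -0.24 -1.297 -2.492
vertex 0.364 1.045 -3.522
endloop
endfacet
facet normal -0.427 -0.240 -0.872
outer loop
vertex -0.836 2.537 -0.088
vertex -1.596 2.042 0.421
vertex -1.555 3.039 0.126
endloop
endfacet
facet normal 0.576 0.817 0.020
outer loop
vertex -0.836 2.537 -0.088
vertex -1.555 3.039 0.126
vertex -0.824 2.478 1.999
endloop
endfacet
facet normal -0.427 -0.240 -0.872
outer loop
vertex -1.555 3.039 0.126
vertex -1.596 2.042 0.421
vertex -2.305 2.79 0.562
endloop
endfacet
facet normal -0.121 0.937 0.328
outer loop
vertex -1.555 3.039 0.126
vertex -2.305 2.79 0.562
vertex -0.824 2.478 1.999
endloop
endfacet
facet normal -0.427 -0.240 -0.872
outer loop
vertex -2.305 2.79 0.562
vertex -1.596 2.042 0.421
vertex -2.521 1.978 0.891
endloop
endfacet
facet normal -0.579 0.434 0.691
outer loop
vertex -2.305 2.79 0.562
vertex -2.521 1.978 0.891
vertex -0.824 2.478 1.999
endloop
endfacet
facet normal -0.426 -0.241 -0.872
outer loop
vertex -2.521 1.978 0.891
vertex -1.596 2.042 0.421
vertex -2.041 1.215 0.867
endloop
endfacet
facet normal -0.453 -0.312 0.835
outer loop
vertex -2.521 1.978 0.891
vertex -2.041 1.215 0.867
vertex -0.824 2.478 1.999
endloop
endfacet
facet normal -0.426 -0.241 -0.872
outer loop
vertex -2.041 1.215 0.867
vertex -1.596 2.042 0.421
vertex -1.225 1.074 0.507
endloop
endfacet
facet normal 0.160 -0.740 0.653
outer loop
vertex -2.041 1.215 0.867
vertex -1.225 1.074 0.507
vertex -0.824 2.478 1.999
endloop
endfacet
facet normal -0.427 -0.241 -0.872
outer loop
vertex -1.225 1.074 0.507
vertex -1.596 2.042 0.421
vertex -0.689 1.663 0.082
endloop
endfacet
facet normal 0.802 -0.527 0.281
outer loop
vertex -1.225 1.074 0.507
vertex -0.689 1.663 0.082
vertex -0.824 2.478 1.999
endloop
endfacet
facet normal -0.427 -0.241 -0.872
outer loop
vertex -0.689 1.663 0.082
vertex -1.596 2.042 0.421
vertex -0.836 2.537 -0.088
endloop
endfacet
facet normal 0.986 0.166 -0.001
outer loop
vertex -0.689 1.663 0.082
vertex -0.836 2.537 -0.088
vertex -0.824 2.478 1.999
endloop
endfacet

endsolid


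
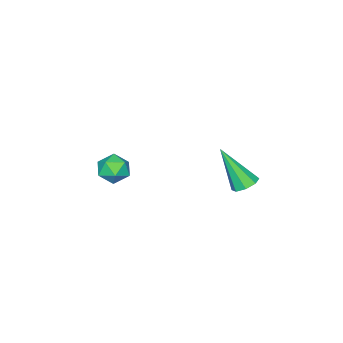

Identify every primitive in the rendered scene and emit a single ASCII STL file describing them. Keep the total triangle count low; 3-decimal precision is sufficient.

solid 
facet normal -0.121 0.524 -0.843
outer loop
vertex -1.279 1.026 -3.434
vertex -1.643 1.363 -3.172
vertex -1.089 1.364 -3.251
endloop
endfacet
facet normal 0.888 -0.450 -0.092
outer loop
vertex -1.279 1.026 -3.434
vertex -1.089 1.364 -3.251
vertex -1.417 0.377 -1.588
endloop
endfacet
facet normal -0.121 0.525 -0.843
outer loop
vertex -1.089 1.364 -3.251
vertex -1.643 1.363 -3.172
vertex -1.223 1.701 -3.022
endloop
endfacet
facet normal 0.940 0.177 0.290
outer loop
vertex -1.089 1.364 -3.251
vertex -1.223 1.701 -3.022
vertex -1.417 0.377 -1.588
endloop
endfacet
facet normal -0.120 0.523 -0.844
outer loop
vertex -1.223 1.701 -3.022
vertex -1.643 1.363 -3.172
vertex -1.603 1.84 -2.882
endloop
endfacet
facet normal 0.461 0.620 0.635
outer loop
vertex -1.223 1.701 -3.022
vertex -1.603 1.84 -2.882
vertex -1.417 0.377 -1.588
endloop
endfacet
facet normal -0.122 0.523 -0.844
outer loop
vertex -1.603 1.84 -2.882
vertex -1.643 1.363 -3.172
vertex -2.007 1.699 -2.911
endloop
endfacet
facet normal -0.269 0.619 0.738
outer loop
vertex -1.603 1.84 -2.882
vertex -2.007 1.699 -2.911
vertex -1.417 0.377 -1.588
endloop
endfacet
facet normal -0.120 0.524 -0.843
outer loop
vertex -2.007 1.699 -2.911
vertex -1.643 1.363 -3.172
vertex -2.198 1.361 -3.094
endloop
endfacet
facet normal -0.824 0.173 0.540
outer loop
vertex -2.007 1.699 -2.911
vertex -2.198 1.361 -3.094
vertex -1.417 0.377 -1.588
endloop
endfacet
facet normal -0.120 0.526 -0.842
outer loop
vertex -2.198 1.361 -3.094
vertex -1.643 1.363 -3.172
vertex -2.064 1.025 -3.323
endloop
endfacet
facet normal -0.876 -0.456 0.156
outer loop
vertex -2.198 1.361 -3.094
vertex -2.064 1.025 -3.323
vertex -1.417 0.377 -1.588
endloop
endfacet
facet normal -0.119 0.524 -0.843
outer loop
vertex -2.064 1.025 -3.323
vertex -1.643 1.363 -3.172
vertex -1.683 0.886 -3.463
endloop
endfacet
facet normal -0.397 -0.899 -0.188
outer loop
vertex -2.064 1.025 -3.323
vertex -1.683 0.886 -3.463
vertex -1.417 0.377 -1.588
endloop
endfacet
facet normal -0.121 0.524 -0.843
outer loop
vertex -1.683 0.886 -3.463
vertex -1.643 1.363 -3.172
vertex -1.279 1.026 -3.434
endloop
endfacet
facet normal 0.332 -0.897 -0.291
outer loop
vertex -1.683 0.886 -3.463
vertex -1.279 1.026 -3.434
vertex -1.417 0.377 -1.588
endloop
endfacet
facet normal -0.667 0.237 0.706
outer loop
vertex -0.828 -3.416 -3.709
vertex -0.49 -3.844 -3.246
vertex -0.303 -3.156 -3.3
endloop
endfacet
facet normal -0.578 0.777 0.248
outer loop
vertex -0.828 -3.416 -3.709
vertex -0.303 -3.156 -3.3
vertex -0.346 -2.968 -3.989
endloop
endfacet
facet normal -0.738 0.540 -0.405
outer loop
vertex -0.828 -3.416 -3.709
vertex -0.346 -2.968 -3.989
vertex -0.561 -3.54 -4.36
endloop
endfacet
facet normal -0.925 -0.146 -0.351
outer loop
vertex -0.828 -3.416 -3.709
vertex -0.561 -3.54 -4.36
vertex -0.65 -4.081 -3.901
endloop
endfacet
facet normal -0.881 -0.333 0.336
outer loop
vertex -0.828 -3.416 -3.709
vertex -0.65 -4.081 -3.901
vertex -0.49 -3.844 -3.246
endloop
endfacet
facet normal 0.112 0.960 0.255
outer loop
vertex -0.346 -2.968 -3.989
vertex -0.303 -3.156 -3.3
vertex 0.29 -3.119 -3.699
endloop
endfacet
facet normal -0.032 0.087 0.996
outer loop
vertex -0.303 -3.156 -3.3
vertex -0.49 -3.844 -3.246
vertex 0.201 -3.66 -3.24
endloop
endfacet
facet normal -0.379 -0.837 0.395
outer loop
vertex -0.49 -3.844 -3.246
vertex -0.65 -4.081 -3.901
vertex -0.014 -4.232 -3.611
endloop
endfacet
facet normal -0.449 -0.534 -0.716
outer loop
vertex -0.65 -4.081 -3.901
vertex -0.561 -3.54 -4.36
vertex -0.057 -4.044 -4.3
endloop
endfacet
facet normal -0.147 0.576 -0.804
outer loop
vertex -0.561 -3.54 -4.36
vertex -0.346 -2.968 -3.989
vertex 0.13 -3.356 -4.354
endloop
endfacet
facet normal 0.925 0.146 0.351
outer loop
vertex 0.468 -3.784 -3.891
vertex 0.29 -3.119 -3.699
vertex 0.201 -3.66 -3.24
endloop
endfacet
facet normal 0.738 -0.540 0.405
outer loop
vertex 0.468 -3.784 -3.891
vertex 0.201 -3.66 -3.24
vertex -0.014 -4.232 -3.611
endloop
endfacet
facet normal 0.578 -0.777 -0.248
outer loop
vertex 0.468 -3.784 -3.891
vertex -0.014 -4.232 -3.611
vertex -0.057 -4.044 -4.3
endloop
endfacet
facet normal 0.667 -0.237 -0.706
outer loop
vertex 0.468 -3.784 -3.891
vertex -0.057 -4.044 -4.3
vertex 0.13 -3.356 -4.354
endloop
endfacet
facet normal 0.881 0.333 -0.336
outer loop
vertex 0.468 -3.784 -3.891
vertex 0.13 -3.356 -4.354
vertex 0.29 -3.119 -3.699
endloop
endfacet
facet normal 0.449 0.534 0.716
outer loop
vertex 0.201 -3.66 -3.24
vertex 0.29 -3.119 -3.699
vertex -0.303 -3.156 -3.3
endloop
endfacet
facet normal 0.147 -0.576 0.804
outer loop
vertex -0.014 -4.232 -3.611
vertex 0.201 -3.66 -3.24
vertex -0.49 -3.844 -3.246
endloop
endfacet
facet normal -0.112 -0.960 -0.255
outer loop
vertex -0.057 -4.044 -4.3
vertex -0.014 -4.232 -3.611
vertex -0.65 -4.081 -3.901
endloop
endfacet
facet normal 0.032 -0.087 -0.996
outer loop
vertex 0.13 -3.356 -4.354
vertex -0.057 -4.044 -4.3
vertex -0.561 -3.54 -4.36
endloop
endfacet
facet normal 0.379 0.837 -0.395
outer loop
vertex 0.29 -3.119 -3.699
vertex 0.13 -3.356 -4.354
vertex -0.346 -2.968 -3.989
endloop
endfacet

endsolid


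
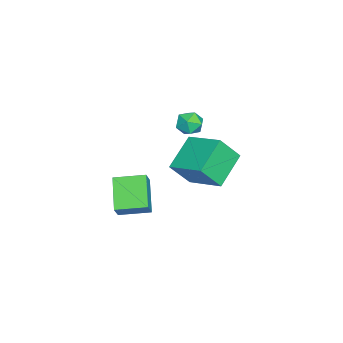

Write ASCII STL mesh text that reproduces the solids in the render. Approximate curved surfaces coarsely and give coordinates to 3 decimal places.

solid 
facet normal -0.763 -0.291 0.578
outer loop
vertex 3.481 0.916 2.053
vertex 3.115 2.341 2.288
vertex 2.912 0.896 1.292
endloop
endfacet
facet normal 0.245 -0.957 -0.158
outer loop
vertex 4.285 1.419 0.252
vertex 3.481 0.916 2.053
vertex 2.912 0.896 1.292
endloop
endfacet
facet normal -0.763 -0.291 0.577
outer loop
vertex 2.912 0.896 1.292
vertex 3.115 2.341 2.288
vertex 2.547 2.321 1.527
endloop
endfacet
facet normal -0.599 -0.021 -0.801
outer loop
vertex 2.547 2.321 1.527
vertex 4.285 1.419 0.252
vertex 2.912 0.896 1.292
endloop
endfacet
facet normal 0.598 0.022 0.801
outer loop
vertex 3.481 0.916 2.053
vertex 4.488 2.864 1.248
vertex 3.115 2.341 2.288
endloop
endfacet
facet normal 0.245 -0.957 -0.158
outer loop
vertex 4.853 1.439 1.013
vertex 3.481 0.916 2.053
vertex 4.285 1.419 0.252
endloop
endfacet
facet normal 0.599 0.021 0.801
outer loop
vertex 4.853 1.439 1.013
vertex 4.488 2.864 1.248
vertex 3.481 0.916 2.053
endloop
endfacet
facet normal -0.245 0.957 0.158
outer loop
vertex 3.115 2.341 2.288
vertex 4.488 2.864 1.248
vertex 2.547 2.321 1.527
endloop
endfacet
facet normal -0.599 -0.022 -0.801
outer loop
vertex 3.919 2.844 0.487
vertex 4.285 1.419 0.252
vertex 2.547 2.321 1.527
endloop
endfacet
facet normal -0.245 0.957 0.158
outer loop
vertex 2.547 2.321 1.527
vertex 4.488 2.864 1.248
vertex 3.919 2.844 0.487
endloop
endfacet
facet normal 0.763 0.291 -0.577
outer loop
vertex 3.919 2.844 0.487
vertex 4.853 1.439 1.013
vertex 4.285 1.419 0.252
endloop
endfacet
facet normal 0.763 0.291 -0.578
outer loop
vertex 4.488 2.864 1.248
vertex 4.853 1.439 1.013
vertex 3.919 2.844 0.487
endloop
endfacet
facet normal -0.837 0.211 0.505
outer loop
vertex -2.056 2.739 1.363
vertex -1.187 4.476 2.078
vertex -2.624 3.551 0.081
endloop
endfacet
facet normal -0.420 -0.839 -0.345
outer loop
vertex -0.933 3.124 -0.938
vertex -2.056 2.739 1.363
vertex -2.624 3.551 0.081
endloop
endfacet
facet normal -0.837 0.211 0.505
outer loop
vertex -2.624 3.551 0.081
vertex -1.187 4.476 2.078
vertex -1.755 5.288 0.797
endloop
endfacet
facet normal -0.350 0.501 -0.791
outer loop
vertex -1.755 5.288 0.797
vertex -0.933 3.124 -0.938
vertex -2.624 3.551 0.081
endloop
endfacet
facet normal 0.350 -0.501 0.791
outer loop
vertex -2.056 2.739 1.363
vertex 0.504 4.049 1.059
vertex -1.187 4.476 2.078
endloop
endfacet
facet normal -0.420 -0.839 -0.346
outer loop
vertex -0.365 2.312 0.343
vertex -2.056 2.739 1.363
vertex -0.933 3.124 -0.938
endloop
endfacet
facet normal 0.351 -0.501 0.791
outer loop
vertex -0.365 2.312 0.343
vertex 0.504 4.049 1.059
vertex -2.056 2.739 1.363
endloop
endfacet
facet normal 0.420 0.839 0.346
outer loop
vertex -1.187 4.476 2.078
vertex 0.504 4.049 1.059
vertex -1.755 5.288 0.797
endloop
endfacet
facet normal -0.351 0.501 -0.791
outer loop
vertex -0.064 4.861 -0.223
vertex -0.933 3.124 -0.938
vertex -1.755 5.288 0.797
endloop
endfacet
facet normal 0.420 0.839 0.345
outer loop
vertex -1.755 5.288 0.797
vertex 0.504 4.049 1.059
vertex -0.064 4.861 -0.223
endloop
endfacet
facet normal 0.837 -0.211 -0.505
outer loop
vertex -0.064 4.861 -0.223
vertex -0.365 2.312 0.343
vertex -0.933 3.124 -0.938
endloop
endfacet
facet normal 0.837 -0.211 -0.505
outer loop
vertex 0.504 4.049 1.059
vertex -0.365 2.312 0.343
vertex -0.064 4.861 -0.223
endloop
endfacet
facet normal -0.277 0.793 0.543
outer loop
vertex -1.041 3.704 3.472
vertex -0.705 3.418 4.061
vertex -0.334 3.86 3.605
endloop
endfacet
facet normal -0.188 0.972 -0.141
outer loop
vertex -1.041 3.704 3.472
vertex -0.334 3.86 3.605
vertex -0.558 3.717 2.918
endloop
endfacet
facet normal -0.627 0.568 -0.533
outer loop
vertex -1.041 3.704 3.472
vertex -0.558 3.717 2.918
vertex -1.066 3.187 2.95
endloop
endfacet
facet normal -0.986 0.140 -0.092
outer loop
vertex -1.041 3.704 3.472
vertex -1.066 3.187 2.95
vertex -1.158 3.001 3.656
endloop
endfacet
facet normal -0.770 0.278 0.574
outer loop
vertex -1.041 3.704 3.472
vertex -1.158 3.001 3.656
vertex -0.705 3.418 4.061
endloop
endfacet
facet normal 0.482 0.813 -0.326
outer loop
vertex -0.558 3.717 2.918
vertex -0.334 3.86 3.605
vertex 0.078 3.439 3.164
endloop
endfacet
facet normal 0.341 0.521 0.782
outer loop
vertex -0.334 3.86 3.605
vertex -0.705 3.418 4.061
vertex -0.014 3.253 3.87
endloop
endfacet
facet normal -0.458 -0.311 0.833
outer loop
vertex -0.705 3.418 4.061
vertex -1.158 3.001 3.656
vertex -0.522 2.723 3.902
endloop
endfacet
facet normal -0.809 -0.534 -0.246
outer loop
vertex -1.158 3.001 3.656
vertex -1.066 3.187 2.95
vertex -0.746 2.58 3.215
endloop
endfacet
facet normal -0.227 0.160 -0.961
outer loop
vertex -1.066 3.187 2.95
vertex -0.558 3.717 2.918
vertex -0.375 3.022 2.759
endloop
endfacet
facet normal 0.986 -0.140 0.092
outer loop
vertex -0.039 2.736 3.348
vertex 0.078 3.439 3.164
vertex -0.014 3.253 3.87
endloop
endfacet
facet normal 0.627 -0.568 0.533
outer loop
vertex -0.039 2.736 3.348
vertex -0.014 3.253 3.87
vertex -0.522 2.723 3.902
endloop
endfacet
facet normal 0.188 -0.972 0.141
outer loop
vertex -0.039 2.736 3.348
vertex -0.522 2.723 3.902
vertex -0.746 2.58 3.215
endloop
endfacet
facet normal 0.277 -0.793 -0.543
outer loop
vertex -0.039 2.736 3.348
vertex -0.746 2.58 3.215
vertex -0.375 3.022 2.759
endloop
endfacet
facet normal 0.770 -0.278 -0.574
outer loop
vertex -0.039 2.736 3.348
vertex -0.375 3.022 2.759
vertex 0.078 3.439 3.164
endloop
endfacet
facet normal 0.809 0.534 0.246
outer loop
vertex -0.014 3.253 3.87
vertex 0.078 3.439 3.164
vertex -0.334 3.86 3.605
endloop
endfacet
facet normal 0.227 -0.160 0.961
outer loop
vertex -0.522 2.723 3.902
vertex -0.014 3.253 3.87
vertex -0.705 3.418 4.061
endloop
endfacet
facet normal -0.482 -0.813 0.326
outer loop
vertex -0.746 2.58 3.215
vertex -0.522 2.723 3.902
vertex -1.158 3.001 3.656
endloop
endfacet
facet normal -0.341 -0.521 -0.782
outer loop
vertex -0.375 3.022 2.759
vertex -0.746 2.58 3.215
vertex -1.066 3.187 2.95
endloop
endfacet
facet normal 0.458 0.311 -0.833
outer loop
vertex 0.078 3.439 3.164
vertex -0.375 3.022 2.759
vertex -0.558 3.717 2.918
endloop
endfacet

endsolid


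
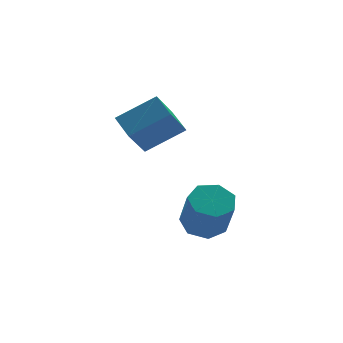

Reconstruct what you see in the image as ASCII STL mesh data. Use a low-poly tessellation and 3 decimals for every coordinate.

solid 
facet normal -0.835 0.179 -0.520
outer loop
vertex 1.203 2.101 -1.538
vertex 1.159 2.926 -1.183
vertex 1.877 2.539 -2.47
endloop
endfacet
facet normal 0.050 -0.917 -0.395
outer loop
vertex 3.021 2.294 -1.757
vertex 1.203 2.101 -1.538
vertex 1.877 2.539 -2.47
endloop
endfacet
facet normal -0.835 0.179 -0.520
outer loop
vertex 1.877 2.539 -2.47
vertex 1.159 2.926 -1.183
vertex 1.832 3.364 -2.114
endloop
endfacet
facet normal 0.548 0.356 -0.757
outer loop
vertex 1.832 3.364 -2.114
vertex 3.021 2.294 -1.757
vertex 1.877 2.539 -2.47
endloop
endfacet
facet normal -0.548 -0.355 0.757
outer loop
vertex 1.203 2.101 -1.538
vertex 2.303 2.681 -0.47
vertex 1.159 2.926 -1.183
endloop
endfacet
facet normal 0.050 -0.917 -0.396
outer loop
vertex 2.348 1.856 -0.826
vertex 1.203 2.101 -1.538
vertex 3.021 2.294 -1.757
endloop
endfacet
facet normal -0.547 -0.357 0.757
outer loop
vertex 2.348 1.856 -0.826
vertex 2.303 2.681 -0.47
vertex 1.203 2.101 -1.538
endloop
endfacet
facet normal -0.050 0.917 0.395
outer loop
vertex 1.159 2.926 -1.183
vertex 2.303 2.681 -0.47
vertex 1.832 3.364 -2.114
endloop
endfacet
facet normal 0.547 0.355 -0.758
outer loop
vertex 2.977 3.119 -1.402
vertex 3.021 2.294 -1.757
vertex 1.832 3.364 -2.114
endloop
endfacet
facet normal -0.050 0.917 0.395
outer loop
vertex 1.832 3.364 -2.114
vertex 2.303 2.681 -0.47
vertex 2.977 3.119 -1.402
endloop
endfacet
facet normal 0.835 -0.179 0.520
outer loop
vertex 2.977 3.119 -1.402
vertex 2.348 1.856 -0.826
vertex 3.021 2.294 -1.757
endloop
endfacet
facet normal 0.835 -0.179 0.520
outer loop
vertex 2.303 2.681 -0.47
vertex 2.348 1.856 -0.826
vertex 2.977 3.119 -1.402
endloop
endfacet
facet normal 0.051 0.472 -0.880
outer loop
vertex 2.901 0.494 -3.884
vertex 2.484 0.042 -4.151
vertex 2.334 0.621 -3.849
endloop
endfacet
facet normal 0.220 0.854 0.472
outer loop
vertex 2.901 0.494 -3.884
vertex 2.334 0.621 -3.849
vertex 2.832 -0.13 -2.722
endloop
endfacet
facet normal 0.221 0.854 0.471
outer loop
vertex 2.832 -0.13 -2.722
vertex 2.334 0.621 -3.849
vertex 2.266 -0.003 -2.687
endloop
endfacet
facet normal -0.052 -0.472 0.880
outer loop
vertex 2.832 -0.13 -2.722
vertex 2.266 -0.003 -2.687
vertex 2.416 -0.582 -2.989
endloop
endfacet
facet normal 0.051 0.472 -0.880
outer loop
vertex 2.334 0.621 -3.849
vertex 2.484 0.042 -4.151
vertex 1.881 0.312 -4.041
endloop
endfacet
facet normal -0.624 0.703 0.341
outer loop
vertex 2.334 0.621 -3.849
vertex 1.881 0.312 -4.041
vertex 2.266 -0.003 -2.687
endloop
endfacet
facet normal -0.625 0.703 0.341
outer loop
vertex 2.266 -0.003 -2.687
vertex 1.881 0.312 -4.041
vertex 1.813 -0.312 -2.88
endloop
endfacet
facet normal -0.053 -0.472 0.880
outer loop
vertex 2.266 -0.003 -2.687
vertex 1.813 -0.312 -2.88
vertex 2.416 -0.582 -2.989
endloop
endfacet
facet normal 0.051 0.473 -0.880
outer loop
vertex 1.881 0.312 -4.041
vertex 2.484 0.042 -4.151
vertex 1.882 -0.2 -4.316
endloop
endfacet
facet normal -0.999 0.023 -0.046
outer loop
vertex 1.881 0.312 -4.041
vertex 1.882 -0.2 -4.316
vertex 1.813 -0.312 -2.88
endloop
endfacet
facet normal -0.999 0.025 -0.046
outer loop
vertex 1.813 -0.312 -2.88
vertex 1.882 -0.2 -4.316
vertex 1.813 -0.824 -3.155
endloop
endfacet
facet normal -0.053 -0.473 0.880
outer loop
vertex 1.813 -0.312 -2.88
vertex 1.813 -0.824 -3.155
vertex 2.416 -0.582 -2.989
endloop
endfacet
facet normal 0.051 0.473 -0.880
outer loop
vertex 1.882 -0.2 -4.316
vertex 2.484 0.042 -4.151
vertex 2.336 -0.53 -4.467
endloop
endfacet
facet normal -0.622 -0.674 -0.399
outer loop
vertex 1.882 -0.2 -4.316
vertex 2.336 -0.53 -4.467
vertex 1.813 -0.824 -3.155
endloop
endfacet
facet normal -0.621 -0.675 -0.399
outer loop
vertex 1.813 -0.824 -3.155
vertex 2.336 -0.53 -4.467
vertex 2.268 -1.154 -3.305
endloop
endfacet
facet normal -0.053 -0.472 0.880
outer loop
vertex 1.813 -0.824 -3.155
vertex 2.268 -1.154 -3.305
vertex 2.416 -0.582 -2.989
endloop
endfacet
facet normal 0.053 0.472 -0.880
outer loop
vertex 2.336 -0.53 -4.467
vertex 2.484 0.042 -4.151
vertex 2.902 -0.43 -4.379
endloop
endfacet
facet normal 0.223 -0.864 -0.451
outer loop
vertex 2.336 -0.53 -4.467
vertex 2.902 -0.43 -4.379
vertex 2.268 -1.154 -3.305
endloop
endfacet
facet normal 0.223 -0.864 -0.451
outer loop
vertex 2.268 -1.154 -3.305
vertex 2.902 -0.43 -4.379
vertex 2.834 -1.053 -3.218
endloop
endfacet
facet normal -0.051 -0.473 0.880
outer loop
vertex 2.268 -1.154 -3.305
vertex 2.834 -1.053 -3.218
vertex 2.416 -0.582 -2.989
endloop
endfacet
facet normal 0.052 0.471 -0.880
outer loop
vertex 2.902 -0.43 -4.379
vertex 2.484 0.042 -4.151
vertex 3.153 0.026 -4.12
endloop
endfacet
facet normal 0.901 -0.403 -0.163
outer loop
vertex 2.902 -0.43 -4.379
vertex 3.153 0.026 -4.12
vertex 2.834 -1.053 -3.218
endloop
endfacet
facet normal 0.901 -0.403 -0.163
outer loop
vertex 2.834 -1.053 -3.218
vertex 3.153 0.026 -4.12
vertex 3.085 -0.597 -2.958
endloop
endfacet
facet normal -0.051 -0.473 0.879
outer loop
vertex 2.834 -1.053 -3.218
vertex 3.085 -0.597 -2.958
vertex 2.416 -0.582 -2.989
endloop
endfacet
facet normal 0.052 0.472 -0.880
outer loop
vertex 3.153 0.026 -4.12
vertex 2.484 0.042 -4.151
vertex 2.901 0.494 -3.884
endloop
endfacet
facet normal 0.900 0.360 0.246
outer loop
vertex 3.153 0.026 -4.12
vertex 2.901 0.494 -3.884
vertex 3.085 -0.597 -2.958
endloop
endfacet
facet normal 0.899 0.362 0.248
outer loop
vertex 3.085 -0.597 -2.958
vertex 2.901 0.494 -3.884
vertex 2.832 -0.13 -2.722
endloop
endfacet
facet normal -0.051 -0.472 0.880
outer loop
vertex 3.085 -0.597 -2.958
vertex 2.832 -0.13 -2.722
vertex 2.416 -0.582 -2.989
endloop
endfacet

endsolid


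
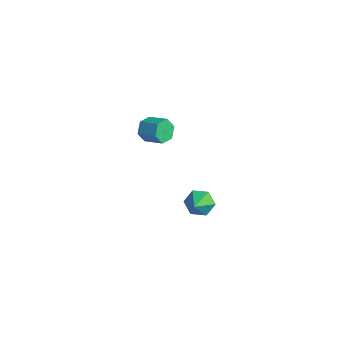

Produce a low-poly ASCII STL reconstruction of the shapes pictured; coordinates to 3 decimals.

solid 
facet normal -0.593 0.578 -0.560
outer loop
vertex -0.382 3.066 -5.035
vertex -1.085 3.002 -4.356
vertex -0.425 3.724 -4.31
endloop
endfacet
facet normal 0.981 0.168 -0.094
outer loop
vertex -0.382 3.066 -5.035
vertex -0.425 3.724 -4.31
vertex -0.035 1.978 -3.364
endloop
endfacet
facet normal -0.593 0.578 -0.560
outer loop
vertex -0.425 3.724 -4.31
vertex -1.085 3.002 -4.356
vertex -1.128 3.66 -3.631
endloop
endfacet
facet normal 0.585 0.483 0.651
outer loop
vertex -0.425 3.724 -4.31
vertex -1.128 3.66 -3.631
vertex -0.035 1.978 -3.364
endloop
endfacet
facet normal -0.594 0.578 -0.560
outer loop
vertex -1.128 3.66 -3.631
vertex -1.085 3.002 -4.356
vertex -1.789 2.937 -3.676
endloop
endfacet
facet normal -0.140 0.066 0.988
outer loop
vertex -1.128 3.66 -3.631
vertex -1.789 2.937 -3.676
vertex -0.035 1.978 -3.364
endloop
endfacet
facet normal -0.594 0.578 -0.560
outer loop
vertex -1.789 2.937 -3.676
vertex -1.085 3.002 -4.356
vertex -1.746 2.279 -4.401
endloop
endfacet
facet normal -0.468 -0.668 0.578
outer loop
vertex -1.789 2.937 -3.676
vertex -1.746 2.279 -4.401
vertex -0.035 1.978 -3.364
endloop
endfacet
facet normal -0.594 0.578 -0.560
outer loop
vertex -1.746 2.279 -4.401
vertex -1.085 3.002 -4.356
vertex -1.043 2.343 -5.08
endloop
endfacet
facet normal -0.072 -0.983 -0.167
outer loop
vertex -1.746 2.279 -4.401
vertex -1.043 2.343 -5.08
vertex -0.035 1.978 -3.364
endloop
endfacet
facet normal -0.594 0.578 -0.560
outer loop
vertex -1.043 2.343 -5.08
vertex -1.085 3.002 -4.356
vertex -0.382 3.066 -5.035
endloop
endfacet
facet normal 0.653 -0.566 -0.504
outer loop
vertex -1.043 2.343 -5.08
vertex -0.382 3.066 -5.035
vertex -0.035 1.978 -3.364
endloop
endfacet
facet normal -0.865 -0.365 -0.344
outer loop
vertex -1.494 -0.52 2.968
vertex -1.912 -0.111 3.584
vertex -1.776 0.271 2.837
endloop
endfacet
facet normal 0.377 -0.019 -0.926
outer loop
vertex -1.494 -0.52 2.968
vertex -1.776 0.271 2.837
vertex -0.309 -0.019 3.44
endloop
endfacet
facet normal 0.377 -0.018 -0.926
outer loop
vertex -0.309 -0.019 3.44
vertex -1.776 0.271 2.837
vertex -0.592 0.772 3.309
endloop
endfacet
facet normal 0.864 0.366 0.344
outer loop
vertex -0.309 -0.019 3.44
vertex -0.592 0.772 3.309
vertex -0.728 0.391 4.056
endloop
endfacet
facet normal -0.864 -0.366 -0.345
outer loop
vertex -1.776 0.271 2.837
vertex -1.912 -0.111 3.584
vertex -2.195 0.68 3.453
endloop
endfacet
facet normal -0.099 0.797 -0.596
outer loop
vertex -1.776 0.271 2.837
vertex -2.195 0.68 3.453
vertex -0.592 0.772 3.309
endloop
endfacet
facet normal -0.099 0.797 -0.596
outer loop
vertex -0.592 0.772 3.309
vertex -2.195 0.68 3.453
vertex -1.01 1.181 3.925
endloop
endfacet
facet normal 0.865 0.366 0.344
outer loop
vertex -0.592 0.772 3.309
vertex -1.01 1.181 3.925
vertex -0.728 0.391 4.056
endloop
endfacet
facet normal -0.864 -0.366 -0.344
outer loop
vertex -2.195 0.68 3.453
vertex -1.912 -0.111 3.584
vertex -2.331 0.299 4.2
endloop
endfacet
facet normal -0.476 0.816 0.329
outer loop
vertex -2.195 0.68 3.453
vertex -2.331 0.299 4.2
vertex -1.01 1.181 3.925
endloop
endfacet
facet normal -0.476 0.816 0.329
outer loop
vertex -1.01 1.181 3.925
vertex -2.331 0.299 4.2
vertex -1.146 0.8 4.672
endloop
endfacet
facet normal 0.865 0.366 0.344
outer loop
vertex -1.01 1.181 3.925
vertex -1.146 0.8 4.672
vertex -0.728 0.391 4.056
endloop
endfacet
facet normal -0.864 -0.366 -0.344
outer loop
vertex -2.331 0.299 4.2
vertex -1.912 -0.111 3.584
vertex -2.048 -0.492 4.331
endloop
endfacet
facet normal -0.377 0.019 0.926
outer loop
vertex -2.331 0.299 4.2
vertex -2.048 -0.492 4.331
vertex -1.146 0.8 4.672
endloop
endfacet
facet normal -0.377 0.019 0.926
outer loop
vertex -1.146 0.8 4.672
vertex -2.048 -0.492 4.331
vertex -0.864 0.009 4.803
endloop
endfacet
facet normal 0.865 0.365 0.344
outer loop
vertex -1.146 0.8 4.672
vertex -0.864 0.009 4.803
vertex -0.728 0.391 4.056
endloop
endfacet
facet normal -0.865 -0.366 -0.344
outer loop
vertex -2.048 -0.492 4.331
vertex -1.912 -0.111 3.584
vertex -1.63 -0.901 3.715
endloop
endfacet
facet normal 0.099 -0.797 0.596
outer loop
vertex -2.048 -0.492 4.331
vertex -1.63 -0.901 3.715
vertex -0.864 0.009 4.803
endloop
endfacet
facet normal 0.099 -0.797 0.596
outer loop
vertex -0.864 0.009 4.803
vertex -1.63 -0.901 3.715
vertex -0.445 -0.4 4.187
endloop
endfacet
facet normal 0.864 0.366 0.345
outer loop
vertex -0.864 0.009 4.803
vertex -0.445 -0.4 4.187
vertex -0.728 0.391 4.056
endloop
endfacet
facet normal -0.865 -0.366 -0.344
outer loop
vertex -1.63 -0.901 3.715
vertex -1.912 -0.111 3.584
vertex -1.494 -0.52 2.968
endloop
endfacet
facet normal 0.476 -0.816 -0.329
outer loop
vertex -1.63 -0.901 3.715
vertex -1.494 -0.52 2.968
vertex -0.445 -0.4 4.187
endloop
endfacet
facet normal 0.476 -0.816 -0.329
outer loop
vertex -0.445 -0.4 4.187
vertex -1.494 -0.52 2.968
vertex -0.309 -0.019 3.44
endloop
endfacet
facet normal 0.864 0.366 0.344
outer loop
vertex -0.445 -0.4 4.187
vertex -0.309 -0.019 3.44
vertex -0.728 0.391 4.056
endloop
endfacet

endsolid


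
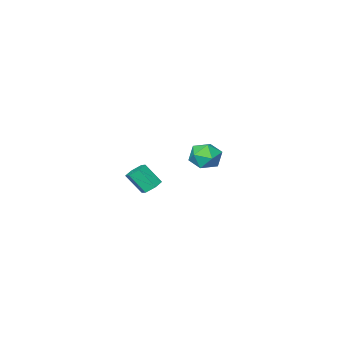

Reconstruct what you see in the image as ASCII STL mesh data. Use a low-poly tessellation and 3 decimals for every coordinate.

solid 
facet normal 0.492 0.555 0.671
outer loop
vertex -3.721 -0.211 -0.807
vertex -3.951 -0.971 -0.01
vertex -3.012 -1.064 -0.622
endloop
endfacet
facet normal 0.767 0.641 0.018
outer loop
vertex -3.721 -0.211 -0.807
vertex -3.012 -1.064 -0.622
vertex -3.251 -0.749 -1.676
endloop
endfacet
facet normal 0.247 0.878 -0.410
outer loop
vertex -3.721 -0.211 -0.807
vertex -3.251 -0.749 -1.676
vertex -4.337 -0.461 -1.714
endloop
endfacet
facet normal -0.348 0.937 -0.022
outer loop
vertex -3.721 -0.211 -0.807
vertex -4.337 -0.461 -1.714
vertex -4.77 -0.598 -0.685
endloop
endfacet
facet normal -0.197 0.737 0.646
outer loop
vertex -3.721 -0.211 -0.807
vertex -4.77 -0.598 -0.685
vertex -3.951 -0.971 -0.01
endloop
endfacet
facet normal 0.975 0.002 -0.221
outer loop
vertex -3.251 -0.749 -1.676
vertex -3.012 -1.064 -0.622
vertex -3.19 -1.842 -1.415
endloop
endfacet
facet normal 0.531 -0.139 0.836
outer loop
vertex -3.012 -1.064 -0.622
vertex -3.951 -0.971 -0.01
vertex -3.623 -1.979 -0.386
endloop
endfacet
facet normal -0.584 0.157 0.796
outer loop
vertex -3.951 -0.971 -0.01
vertex -4.77 -0.598 -0.685
vertex -4.709 -1.691 -0.424
endloop
endfacet
facet normal -0.829 0.480 -0.285
outer loop
vertex -4.77 -0.598 -0.685
vertex -4.337 -0.461 -1.714
vertex -4.948 -1.376 -1.478
endloop
endfacet
facet normal 0.134 0.384 -0.913
outer loop
vertex -4.337 -0.461 -1.714
vertex -3.251 -0.749 -1.676
vertex -4.009 -1.469 -2.09
endloop
endfacet
facet normal 0.348 -0.937 0.022
outer loop
vertex -4.239 -2.229 -1.293
vertex -3.19 -1.842 -1.415
vertex -3.623 -1.979 -0.386
endloop
endfacet
facet normal -0.247 -0.878 0.410
outer loop
vertex -4.239 -2.229 -1.293
vertex -3.623 -1.979 -0.386
vertex -4.709 -1.691 -0.424
endloop
endfacet
facet normal -0.767 -0.641 -0.018
outer loop
vertex -4.239 -2.229 -1.293
vertex -4.709 -1.691 -0.424
vertex -4.948 -1.376 -1.478
endloop
endfacet
facet normal -0.492 -0.555 -0.671
outer loop
vertex -4.239 -2.229 -1.293
vertex -4.948 -1.376 -1.478
vertex -4.009 -1.469 -2.09
endloop
endfacet
facet normal 0.197 -0.737 -0.646
outer loop
vertex -4.239 -2.229 -1.293
vertex -4.009 -1.469 -2.09
vertex -3.19 -1.842 -1.415
endloop
endfacet
facet normal 0.829 -0.480 0.285
outer loop
vertex -3.623 -1.979 -0.386
vertex -3.19 -1.842 -1.415
vertex -3.012 -1.064 -0.622
endloop
endfacet
facet normal -0.134 -0.384 0.913
outer loop
vertex -4.709 -1.691 -0.424
vertex -3.623 -1.979 -0.386
vertex -3.951 -0.971 -0.01
endloop
endfacet
facet normal -0.975 -0.002 0.221
outer loop
vertex -4.948 -1.376 -1.478
vertex -4.709 -1.691 -0.424
vertex -4.77 -0.598 -0.685
endloop
endfacet
facet normal -0.531 0.139 -0.836
outer loop
vertex -4.009 -1.469 -2.09
vertex -4.948 -1.376 -1.478
vertex -4.337 -0.461 -1.714
endloop
endfacet
facet normal 0.584 -0.157 -0.796
outer loop
vertex -3.19 -1.842 -1.415
vertex -4.009 -1.469 -2.09
vertex -3.251 -0.749 -1.676
endloop
endfacet
facet normal -0.375 0.500 -0.780
outer loop
vertex 4.082 4.09 0.436
vertex 3.466 3.8 0.546
vertex 3.626 4.397 0.852
endloop
endfacet
facet normal 0.649 0.743 0.164
outer loop
vertex 4.082 4.09 0.436
vertex 3.626 4.397 0.852
vertex 4.651 3.33 1.624
endloop
endfacet
facet normal 0.649 0.743 0.165
outer loop
vertex 4.651 3.33 1.624
vertex 3.626 4.397 0.852
vertex 4.194 3.637 2.039
endloop
endfacet
facet normal 0.374 -0.499 0.781
outer loop
vertex 4.651 3.33 1.624
vertex 4.194 3.637 2.039
vertex 4.034 3.04 1.734
endloop
endfacet
facet normal -0.374 0.500 -0.781
outer loop
vertex 3.626 4.397 0.852
vertex 3.466 3.8 0.546
vertex 3.009 4.108 0.962
endloop
endfacet
facet normal -0.247 0.758 0.604
outer loop
vertex 3.626 4.397 0.852
vertex 3.009 4.108 0.962
vertex 4.194 3.637 2.039
endloop
endfacet
facet normal -0.248 0.758 0.604
outer loop
vertex 4.194 3.637 2.039
vertex 3.009 4.108 0.962
vertex 3.578 3.348 2.149
endloop
endfacet
facet normal 0.374 -0.499 0.782
outer loop
vertex 4.194 3.637 2.039
vertex 3.578 3.348 2.149
vertex 4.034 3.04 1.734
endloop
endfacet
facet normal -0.374 0.500 -0.781
outer loop
vertex 3.009 4.108 0.962
vertex 3.466 3.8 0.546
vertex 2.849 3.51 0.656
endloop
endfacet
facet normal -0.898 0.015 0.440
outer loop
vertex 3.009 4.108 0.962
vertex 2.849 3.51 0.656
vertex 3.578 3.348 2.149
endloop
endfacet
facet normal -0.898 0.016 0.440
outer loop
vertex 3.578 3.348 2.149
vertex 2.849 3.51 0.656
vertex 3.418 2.75 1.844
endloop
endfacet
facet normal 0.374 -0.499 0.782
outer loop
vertex 3.578 3.348 2.149
vertex 3.418 2.75 1.844
vertex 4.034 3.04 1.734
endloop
endfacet
facet normal -0.374 0.499 -0.781
outer loop
vertex 2.849 3.51 0.656
vertex 3.466 3.8 0.546
vertex 3.306 3.203 0.241
endloop
endfacet
facet normal -0.649 -0.743 -0.165
outer loop
vertex 2.849 3.51 0.656
vertex 3.306 3.203 0.241
vertex 3.418 2.75 1.844
endloop
endfacet
facet normal -0.650 -0.742 -0.164
outer loop
vertex 3.418 2.75 1.844
vertex 3.306 3.203 0.241
vertex 3.874 2.443 1.428
endloop
endfacet
facet normal 0.375 -0.500 0.780
outer loop
vertex 3.418 2.75 1.844
vertex 3.874 2.443 1.428
vertex 4.034 3.04 1.734
endloop
endfacet
facet normal -0.374 0.499 -0.782
outer loop
vertex 3.306 3.203 0.241
vertex 3.466 3.8 0.546
vertex 3.922 3.492 0.131
endloop
endfacet
facet normal 0.248 -0.758 -0.604
outer loop
vertex 3.306 3.203 0.241
vertex 3.922 3.492 0.131
vertex 3.874 2.443 1.428
endloop
endfacet
facet normal 0.247 -0.758 -0.604
outer loop
vertex 3.874 2.443 1.428
vertex 3.922 3.492 0.131
vertex 4.491 2.732 1.318
endloop
endfacet
facet normal 0.374 -0.500 0.781
outer loop
vertex 3.874 2.443 1.428
vertex 4.491 2.732 1.318
vertex 4.034 3.04 1.734
endloop
endfacet
facet normal -0.374 0.499 -0.782
outer loop
vertex 3.922 3.492 0.131
vertex 3.466 3.8 0.546
vertex 4.082 4.09 0.436
endloop
endfacet
facet normal 0.898 -0.016 -0.440
outer loop
vertex 3.922 3.492 0.131
vertex 4.082 4.09 0.436
vertex 4.491 2.732 1.318
endloop
endfacet
facet normal 0.898 -0.015 -0.440
outer loop
vertex 4.491 2.732 1.318
vertex 4.082 4.09 0.436
vertex 4.651 3.33 1.624
endloop
endfacet
facet normal 0.374 -0.500 0.781
outer loop
vertex 4.491 2.732 1.318
vertex 4.651 3.33 1.624
vertex 4.034 3.04 1.734
endloop
endfacet

endsolid
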